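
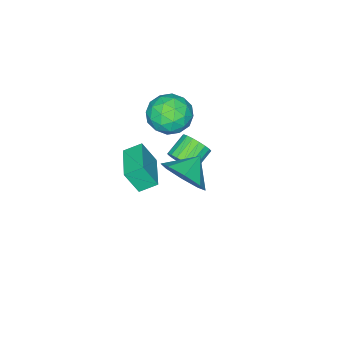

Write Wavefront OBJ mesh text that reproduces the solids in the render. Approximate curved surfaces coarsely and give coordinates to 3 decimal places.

v 2.212 0.792 2.86
v 2.497 0.335 3.831
v 1.719 1.294 3.241
v 2.004 0.837 4.212
v 3.396 1.843 3.008
v 3.681 1.386 3.979
v 2.903 2.345 3.389
v 3.188 1.888 4.36
v -0.319 0.74 2.999
v 0.26 0.312 3.661
v -1.48 -0.272 3.359
v -0.901 -0.7 4.021
v -1.233 0.207 4.175
v -0.515 0.833 3.952
v -0.705 -0.793 3.068
v 0.013 -0.167 2.845
v 0.021 -0.635 3.704
v -0.305 -0.017 4.388
v -0.915 0.057 2.632
v -1.241 0.675 3.316
v 0.072 0.615 3.299
v -1.292 -0.575 3.721
v -1.487 -0.042 3.812
v -1.148 -0.294 4.201
v -0.383 0.921 3.47
v -0.043 0.669 3.859
v -0.921 0.607 4.161
v -1.177 -0.629 3.161
v -0.837 -0.881 3.55
v -0.072 0.334 2.819
v 0.267 0.082 3.208
v -0.299 -0.567 2.859
v 0.272 -0.193 3.713
v -0.41 -0.788 3.924
v -0.295 -0.843 3.364
v 0.127 -0.475 3.233
v 0.08 0.17 4.115
v -0.602 -0.425 4.326
v -0.797 0.108 4.417
v -0.375 0.476 4.286
v -0.06 -0.387 4.14
v -0.618 0.465 2.694
v -1.3 -0.13 2.905
v -0.845 -0.436 2.734
v -0.423 -0.068 2.603
v -0.81 0.828 3.096
v -1.492 0.233 3.307
v -1.347 0.515 3.787
v -0.925 0.883 3.656
v -1.16 0.427 2.88
v 1.534 2.4 2.758
v 2.005 2.08 3.592
v 0.566 2.44 3.322
v 2.003 2.85 3.531
v 1.725 3.357 3.018
v 1.335 3.303 2.352
v 1.062 2.72 1.925
v 1.065 1.949 1.986
v 1.342 1.442 2.499
v 1.732 1.496 3.165
v -1.387 -0.026 -0.23
v -1.079 -0.272 0.324
v -2.025 -0.239 0.864
v -2.333 0.006 0.31
v -1.05 0.027 0.358
v -1.996 0.06 0.898
v -1.087 0.316 0.275
v -2.033 0.349 0.815
v -1.183 0.537 0.092
v -2.13 0.569 0.632
v -1.32 0.646 -0.154
v -2.267 0.679 0.386
v -1.471 0.622 -0.416
v -2.417 0.655 0.124
v -1.604 0.47 -0.641
v -2.55 0.503 -0.101
v -1.695 0.219 -0.784
v -2.641 0.252 -0.244
v -1.724 -0.08 -0.818
v -2.67 -0.047 -0.278
v -1.687 -0.369 -0.735
v -2.633 -0.336 -0.195
v -1.59 -0.589 -0.552
v -2.537 -0.557 -0.012
v -1.453 -0.699 -0.306
v -2.4 -0.666 0.234
v -1.303 -0.675 -0.044
v -2.249 -0.642 0.496
v -1.17 -0.523 0.181
v -2.116 -0.49 0.721
f 2 4 1
f 5 2 1
f 1 4 3
f 3 5 1
f 2 8 4
f 6 2 5
f 6 8 2
f 4 8 3
f 7 5 3
f 3 8 7
f 7 6 5
f 8 6 7
f 9 46 25
f 46 20 49
f 25 49 14
f 46 49 25
f 9 25 21
f 25 14 26
f 21 26 10
f 25 26 21
f 9 21 30
f 21 10 31
f 30 31 16
f 21 31 30
f 9 30 42
f 30 16 45
f 42 45 19
f 30 45 42
f 9 42 46
f 42 19 50
f 46 50 20
f 42 50 46
f 10 26 37
f 26 14 40
f 37 40 18
f 26 40 37
f 14 49 27
f 49 20 48
f 27 48 13
f 49 48 27
f 20 50 47
f 50 19 43
f 47 43 11
f 50 43 47
f 19 45 44
f 45 16 32
f 44 32 15
f 45 32 44
f 16 31 36
f 31 10 33
f 36 33 17
f 31 33 36
f 12 38 24
f 38 18 39
f 24 39 13
f 38 39 24
f 12 24 22
f 24 13 23
f 22 23 11
f 24 23 22
f 12 22 29
f 22 11 28
f 29 28 15
f 22 28 29
f 12 29 34
f 29 15 35
f 34 35 17
f 29 35 34
f 12 34 38
f 34 17 41
f 38 41 18
f 34 41 38
f 13 39 27
f 39 18 40
f 27 40 14
f 39 40 27
f 11 23 47
f 23 13 48
f 47 48 20
f 23 48 47
f 15 28 44
f 28 11 43
f 44 43 19
f 28 43 44
f 17 35 36
f 35 15 32
f 36 32 16
f 35 32 36
f 18 41 37
f 41 17 33
f 37 33 10
f 41 33 37
f 52 51 54
f 52 54 53
f 54 51 55
f 54 55 53
f 55 51 56
f 55 56 53
f 56 51 57
f 56 57 53
f 57 51 58
f 57 58 53
f 58 51 59
f 58 59 53
f 59 51 60
f 59 60 53
f 60 51 52
f 60 52 53
f 62 61 65
f 62 65 63
f 63 65 66
f 63 66 64
f 65 61 67
f 65 67 66
f 66 67 68
f 66 68 64
f 67 61 69
f 67 69 68
f 68 69 70
f 68 70 64
f 69 61 71
f 69 71 70
f 70 71 72
f 70 72 64
f 71 61 73
f 71 73 72
f 72 73 74
f 72 74 64
f 73 61 75
f 73 75 74
f 74 75 76
f 74 76 64
f 75 61 77
f 75 77 76
f 76 77 78
f 76 78 64
f 77 61 79
f 77 79 78
f 78 79 80
f 78 80 64
f 79 61 81
f 79 81 80
f 80 81 82
f 80 82 64
f 81 61 83
f 81 83 82
f 82 83 84
f 82 84 64
f 83 61 85
f 83 85 84
f 84 85 86
f 84 86 64
f 85 61 87
f 85 87 86
f 86 87 88
f 86 88 64
f 87 61 89
f 87 89 88
f 88 89 90
f 88 90 64
f 89 61 62
f 89 62 90
f 90 62 63
f 90 63 64



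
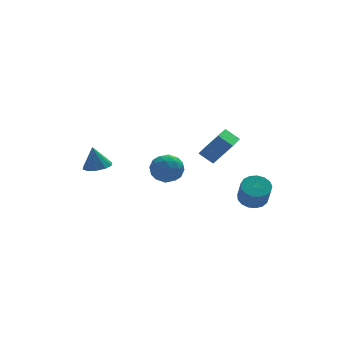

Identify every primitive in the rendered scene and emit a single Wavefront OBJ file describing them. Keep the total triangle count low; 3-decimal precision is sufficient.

v 3.834 -3.15 -2.569
v 4.45 -3.618 -2.808
v 4.383 -4.318 -1.609
v 3.766 -3.85 -1.371
v 4.623 -3.322 -2.626
v 4.556 -4.022 -1.427
v 4.615 -2.987 -2.431
v 4.548 -3.688 -1.232
v 4.428 -2.69 -2.267
v 4.361 -3.39 -1.069
v 4.105 -2.497 -2.173
v 4.037 -3.198 -0.974
v 3.719 -2.455 -2.17
v 3.652 -3.155 -0.971
v 3.36 -2.571 -2.258
v 3.293 -3.271 -1.059
v 3.11 -2.82 -2.418
v 3.042 -3.52 -1.219
v 3.025 -3.145 -2.612
v 2.958 -3.845 -1.413
v 3.125 -3.471 -2.796
v 3.058 -4.171 -1.597
v 3.388 -3.723 -2.929
v 3.321 -4.423 -1.73
v 3.753 -3.844 -2.979
v 3.686 -4.544 -1.78
v 4.136 -3.806 -2.936
v 4.069 -4.506 -1.737
v -3.206 1.331 -1.41
v -2.563 0.869 -1.242
v -3.414 1.529 -0.07
v -2.406 1.342 -1.287
v -2.554 1.811 -1.38
v -2.952 2.097 -1.484
v -3.447 2.09 -1.559
v -3.85 1.793 -1.578
v -4.007 1.32 -1.532
v -3.858 0.851 -1.44
v -3.46 0.565 -1.336
v -2.966 0.572 -1.26
v 0.128 -1.277 -0.894
v 0.482 -1.786 -0.165
v -1.242 -1.974 -0.715
v -0.888 -2.483 0.014
v -1.021 -1.54 0.109
v -0.174 -1.109 -0.002
v -0.586 -2.651 -0.878
v 0.261 -2.22 -0.989
v 0.041 -2.635 -0.155
v -0.228 -1.948 0.455
v -0.532 -1.812 -1.335
v -0.801 -1.125 -0.725
v 0.426 -1.471 -0.546
v -1.186 -2.289 -0.334
v -1.264 -1.735 -0.279
v -1.056 -2.034 0.15
v 0.04 -1.073 -0.45
v 0.248 -1.372 -0.021
v -0.636 -1.227 0.14
v -1.008 -2.388 -0.859
v -0.8 -2.687 -0.43
v 0.296 -1.726 -1.03
v 0.504 -2.025 -0.601
v -0.124 -2.533 -1.02
v 0.374 -2.269 -0.111
v -0.432 -2.678 -0.006
v -0.254 -2.777 -0.53
v 0.244 -2.524 -0.595
v 0.216 -1.865 0.247
v -0.59 -2.274 0.353
v -0.668 -1.72 0.408
v -0.17 -1.467 0.343
v -0.043 -2.364 0.253
v -0.17 -1.486 -1.233
v -0.976 -1.895 -1.127
v -0.59 -2.293 -1.223
v -0.092 -2.04 -1.288
v -0.328 -1.082 -0.874
v -1.134 -1.491 -0.769
v -1.004 -1.236 -0.285
v -0.506 -0.983 -0.35
v -0.717 -1.396 -1.133
v 2.071 -1.966 -0.396
v 1.443 -1.469 0.187
v 2.932 -0.55 -0.676
v 2.304 -0.054 -0.092
v 3.016 -2.286 0.892
v 2.388 -1.79 1.476
v 3.877 -0.871 0.613
v 3.249 -0.374 1.196
f 2 1 5
f 2 5 3
f 3 5 6
f 3 6 4
f 5 1 7
f 5 7 6
f 6 7 8
f 6 8 4
f 7 1 9
f 7 9 8
f 8 9 10
f 8 10 4
f 9 1 11
f 9 11 10
f 10 11 12
f 10 12 4
f 11 1 13
f 11 13 12
f 12 13 14
f 12 14 4
f 13 1 15
f 13 15 14
f 14 15 16
f 14 16 4
f 15 1 17
f 15 17 16
f 16 17 18
f 16 18 4
f 17 1 19
f 17 19 18
f 18 19 20
f 18 20 4
f 19 1 21
f 19 21 20
f 20 21 22
f 20 22 4
f 21 1 23
f 21 23 22
f 22 23 24
f 22 24 4
f 23 1 25
f 23 25 24
f 24 25 26
f 24 26 4
f 25 1 27
f 25 27 26
f 26 27 28
f 26 28 4
f 27 1 2
f 27 2 28
f 28 2 3
f 28 3 4
f 30 29 32
f 30 32 31
f 32 29 33
f 32 33 31
f 33 29 34
f 33 34 31
f 34 29 35
f 34 35 31
f 35 29 36
f 35 36 31
f 36 29 37
f 36 37 31
f 37 29 38
f 37 38 31
f 38 29 39
f 38 39 31
f 39 29 40
f 39 40 31
f 40 29 30
f 40 30 31
f 41 78 57
f 78 52 81
f 57 81 46
f 78 81 57
f 41 57 53
f 57 46 58
f 53 58 42
f 57 58 53
f 41 53 62
f 53 42 63
f 62 63 48
f 53 63 62
f 41 62 74
f 62 48 77
f 74 77 51
f 62 77 74
f 41 74 78
f 74 51 82
f 78 82 52
f 74 82 78
f 42 58 69
f 58 46 72
f 69 72 50
f 58 72 69
f 46 81 59
f 81 52 80
f 59 80 45
f 81 80 59
f 52 82 79
f 82 51 75
f 79 75 43
f 82 75 79
f 51 77 76
f 77 48 64
f 76 64 47
f 77 64 76
f 48 63 68
f 63 42 65
f 68 65 49
f 63 65 68
f 44 70 56
f 70 50 71
f 56 71 45
f 70 71 56
f 44 56 54
f 56 45 55
f 54 55 43
f 56 55 54
f 44 54 61
f 54 43 60
f 61 60 47
f 54 60 61
f 44 61 66
f 61 47 67
f 66 67 49
f 61 67 66
f 44 66 70
f 66 49 73
f 70 73 50
f 66 73 70
f 45 71 59
f 71 50 72
f 59 72 46
f 71 72 59
f 43 55 79
f 55 45 80
f 79 80 52
f 55 80 79
f 47 60 76
f 60 43 75
f 76 75 51
f 60 75 76
f 49 67 68
f 67 47 64
f 68 64 48
f 67 64 68
f 50 73 69
f 73 49 65
f 69 65 42
f 73 65 69
f 84 86 83
f 87 84 83
f 83 86 85
f 85 87 83
f 84 90 86
f 88 84 87
f 88 90 84
f 86 90 85
f 89 87 85
f 85 90 89
f 89 88 87
f 90 88 89



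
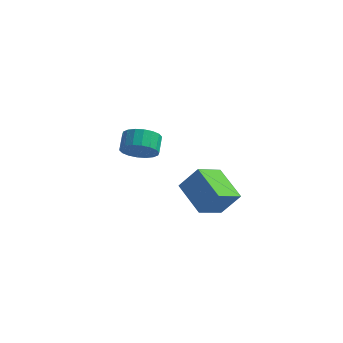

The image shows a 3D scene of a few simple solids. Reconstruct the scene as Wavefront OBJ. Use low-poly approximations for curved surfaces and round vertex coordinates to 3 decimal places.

v -3.515 1.853 -3.152
v -3.203 1.391 -2.346
v -3.393 2.244 -1.783
v -3.705 2.707 -2.588
v -2.839 1.574 -2.5
v -3.028 2.427 -1.937
v -2.608 1.812 -2.783
v -2.798 2.665 -2.22
v -2.557 2.058 -3.14
v -2.747 2.912 -2.576
v -2.696 2.264 -3.498
v -2.885 3.118 -2.934
v -2.997 2.389 -3.788
v -3.186 3.242 -3.224
v -3.4 2.407 -3.952
v -3.59 3.261 -3.388
v -3.827 2.316 -3.957
v -4.017 3.169 -3.394
v -4.192 2.133 -3.803
v -4.381 2.986 -3.24
v -4.422 1.895 -3.52
v -4.612 2.748 -2.957
v -4.473 1.648 -3.164
v -4.663 2.502 -2.6
v -4.335 1.442 -2.806
v -4.524 2.296 -2.242
v -4.034 1.318 -2.516
v -4.223 2.171 -1.952
v -3.63 1.299 -2.352
v -3.82 2.153 -1.788
v 1.735 -4.01 -2.133
v 0.357 -2.941 -1.403
v 2.338 -2.719 -2.883
v 0.961 -1.651 -2.154
v 2.559 -3.729 -0.986
v 1.182 -2.661 -0.257
v 3.163 -2.439 -1.737
v 1.785 -1.37 -1.007
f 2 1 5
f 2 5 3
f 3 5 6
f 3 6 4
f 5 1 7
f 5 7 6
f 6 7 8
f 6 8 4
f 7 1 9
f 7 9 8
f 8 9 10
f 8 10 4
f 9 1 11
f 9 11 10
f 10 11 12
f 10 12 4
f 11 1 13
f 11 13 12
f 12 13 14
f 12 14 4
f 13 1 15
f 13 15 14
f 14 15 16
f 14 16 4
f 15 1 17
f 15 17 16
f 16 17 18
f 16 18 4
f 17 1 19
f 17 19 18
f 18 19 20
f 18 20 4
f 19 1 21
f 19 21 20
f 20 21 22
f 20 22 4
f 21 1 23
f 21 23 22
f 22 23 24
f 22 24 4
f 23 1 25
f 23 25 24
f 24 25 26
f 24 26 4
f 25 1 27
f 25 27 26
f 26 27 28
f 26 28 4
f 27 1 29
f 27 29 28
f 28 29 30
f 28 30 4
f 29 1 2
f 29 2 30
f 30 2 3
f 30 3 4
f 32 34 31
f 35 32 31
f 31 34 33
f 33 35 31
f 32 38 34
f 36 32 35
f 36 38 32
f 34 38 33
f 37 35 33
f 33 38 37
f 37 36 35
f 38 36 37



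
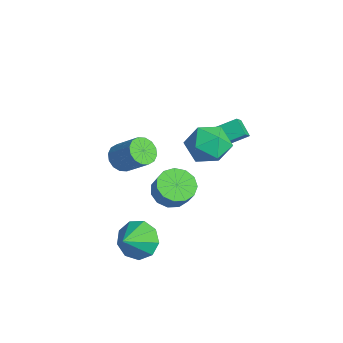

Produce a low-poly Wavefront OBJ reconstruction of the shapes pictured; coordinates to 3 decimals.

v -2.045 -2.123 0.12
v -1.712 -1.708 -0.477
v -0.682 -0.981 0.602
v -1.015 -1.397 1.2
v -2.023 -1.47 -0.341
v -0.992 -0.743 0.738
v -2.339 -1.407 -0.081
v -1.309 -0.68 0.998
v -2.577 -1.536 0.232
v -1.546 -0.809 1.312
v -2.672 -1.822 0.516
v -1.642 -1.096 1.595
v -2.599 -2.189 0.694
v -1.569 -1.463 1.773
v -2.378 -2.539 0.718
v -1.348 -1.812 1.797
v -2.068 -2.777 0.582
v -1.037 -2.05 1.661
v -1.751 -2.84 0.322
v -0.721 -2.113 1.401
v -1.514 -2.711 0.008
v -0.483 -1.984 1.088
v -1.418 -2.424 -0.275
v -0.388 -1.698 0.804
v -1.491 -2.057 -0.453
v -0.461 -1.331 0.626
v 1.764 1.357 3.237
v 2.686 0.922 2.691
v 2.034 0.158 4.649
v 2.956 -0.277 4.103
v 2.992 0.796 4.533
v 2.825 1.537 3.661
v 1.895 -0.457 3.679
v 1.728 0.284 2.807
v 2.767 -0.199 2.964
v 3.445 0.575 3.492
v 1.275 0.505 3.848
v 1.953 1.279 4.376
v 1.849 -1.037 0.438
v 2.573 -1.44 -0.027
v 3.195 -1.365 0.876
v 2.471 -0.963 1.342
v 2.619 -0.912 -0.103
v 3.242 -0.837 0.801
v 2.421 -0.424 -0.007
v 3.044 -0.349 0.897
v 2.041 -0.131 0.23
v 2.664 -0.056 1.134
v 1.6 -0.126 0.534
v 2.223 -0.051 1.437
v 1.238 -0.41 0.807
v 1.861 -0.335 1.71
v 1.07 -0.893 0.963
v 1.692 -0.818 1.866
v 1.149 -1.423 0.952
v 1.771 -1.348 1.856
v 1.45 -1.83 0.779
v 2.073 -1.755 1.682
v 1.878 -1.985 0.497
v 2.5 -1.91 1.4
v 2.296 -1.84 0.196
v 2.919 -1.765 1.1
v 2.352 -2.781 -2.15
v 3.092 -2.018 -1.958
v 3.128 -3.739 -1.33
v 2.567 -1.998 -1.438
v 1.942 -2.344 -1.251
v 1.509 -2.895 -1.485
v 1.47 -3.392 -2.03
v 1.844 -3.604 -2.631
v 2.456 -3.43 -3.007
v 3.02 -2.953 -2.982
v 3.271 -2.395 -2.567
v 0.411 1.704 1.615
v -0.344 1.553 2.205
v 0.706 3.166 2.367
v -0.049 3.015 2.957
v 0.989 1.265 2.243
v 0.234 1.114 2.833
v 1.284 2.727 2.995
v 0.529 2.576 3.585
f 2 1 5
f 2 5 3
f 3 5 6
f 3 6 4
f 5 1 7
f 5 7 6
f 6 7 8
f 6 8 4
f 7 1 9
f 7 9 8
f 8 9 10
f 8 10 4
f 9 1 11
f 9 11 10
f 10 11 12
f 10 12 4
f 11 1 13
f 11 13 12
f 12 13 14
f 12 14 4
f 13 1 15
f 13 15 14
f 14 15 16
f 14 16 4
f 15 1 17
f 15 17 16
f 16 17 18
f 16 18 4
f 17 1 19
f 17 19 18
f 18 19 20
f 18 20 4
f 19 1 21
f 19 21 20
f 20 21 22
f 20 22 4
f 21 1 23
f 21 23 22
f 22 23 24
f 22 24 4
f 23 1 25
f 23 25 24
f 24 25 26
f 24 26 4
f 25 1 2
f 25 2 26
f 26 2 3
f 26 3 4
f 27 38 32
f 27 32 28
f 27 28 34
f 27 34 37
f 27 37 38
f 28 32 36
f 32 38 31
f 38 37 29
f 37 34 33
f 34 28 35
f 30 36 31
f 30 31 29
f 30 29 33
f 30 33 35
f 30 35 36
f 31 36 32
f 29 31 38
f 33 29 37
f 35 33 34
f 36 35 28
f 40 39 43
f 40 43 41
f 41 43 44
f 41 44 42
f 43 39 45
f 43 45 44
f 44 45 46
f 44 46 42
f 45 39 47
f 45 47 46
f 46 47 48
f 46 48 42
f 47 39 49
f 47 49 48
f 48 49 50
f 48 50 42
f 49 39 51
f 49 51 50
f 50 51 52
f 50 52 42
f 51 39 53
f 51 53 52
f 52 53 54
f 52 54 42
f 53 39 55
f 53 55 54
f 54 55 56
f 54 56 42
f 55 39 57
f 55 57 56
f 56 57 58
f 56 58 42
f 57 39 59
f 57 59 58
f 58 59 60
f 58 60 42
f 59 39 61
f 59 61 60
f 60 61 62
f 60 62 42
f 61 39 40
f 61 40 62
f 62 40 41
f 62 41 42
f 64 63 66
f 64 66 65
f 66 63 67
f 66 67 65
f 67 63 68
f 67 68 65
f 68 63 69
f 68 69 65
f 69 63 70
f 69 70 65
f 70 63 71
f 70 71 65
f 71 63 72
f 71 72 65
f 72 63 73
f 72 73 65
f 73 63 64
f 73 64 65
f 75 77 74
f 78 75 74
f 74 77 76
f 76 78 74
f 75 81 77
f 79 75 78
f 79 81 75
f 77 81 76
f 80 78 76
f 76 81 80
f 80 79 78
f 81 79 80



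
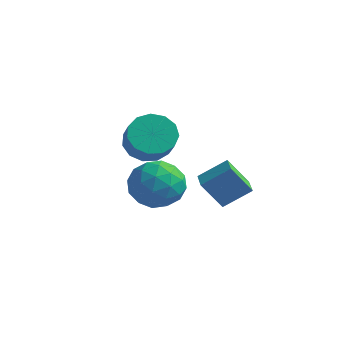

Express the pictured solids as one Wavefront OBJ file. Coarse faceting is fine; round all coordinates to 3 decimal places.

v 0.79 1.046 -2.907
v 1.499 0.621 -3.557
v -0.339 -0.141 -3.363
v 0.37 -0.566 -4.013
v 0.506 -0.63 -2.972
v 1.204 0.104 -2.69
v -0.044 0.376 -4.23
v 0.654 1.11 -3.948
v 0.984 0.207 -4.374
v 1.323 -0.415 -3.597
v -0.163 0.895 -3.323
v 0.176 0.273 -2.546
v 1.244 0.938 -3.192
v -0.084 -0.458 -3.728
v -0.004 -0.495 -3.116
v 0.413 -0.745 -3.498
v 1.07 0.634 -2.683
v 1.487 0.384 -3.064
v 0.903 -0.351 -2.721
v -0.327 0.096 -3.856
v 0.09 -0.154 -4.237
v 0.747 1.225 -3.422
v 1.164 0.975 -3.804
v 0.257 0.831 -4.199
v 1.358 0.445 -4.054
v 0.694 -0.253 -4.322
v 0.451 0.3 -4.45
v 0.861 0.732 -4.284
v 1.557 0.079 -3.597
v 0.893 -0.619 -3.866
v 0.973 -0.656 -3.254
v 1.384 -0.225 -3.088
v 1.254 -0.164 -4.078
v 0.267 1.099 -3.054
v -0.397 0.401 -3.323
v -0.224 0.705 -3.832
v 0.187 1.136 -3.666
v 0.466 0.733 -2.598
v -0.198 0.035 -2.866
v 0.299 -0.252 -2.636
v 0.709 0.18 -2.47
v -0.094 0.644 -2.842
v 2.987 0.194 -3.351
v 2.386 -0.179 -2.333
v 3.733 0.818 -2.683
v 3.131 0.445 -1.664
v 3.489 -0.465 -3.296
v 2.887 -0.838 -2.277
v 4.234 0.159 -2.627
v 3.633 -0.214 -1.609
v 1.258 -1.399 -0.471
v 1.927 -0.922 -0.587
v 2.511 -1.543 0.214
v 1.842 -2.021 0.331
v 1.678 -0.718 -0.248
v 2.261 -1.34 0.553
v 1.295 -0.731 0.021
v 1.879 -1.353 0.822
v 0.901 -0.956 0.133
v 1.484 -1.578 0.935
v 0.62 -1.322 0.054
v 1.204 -1.943 0.856
v 0.542 -1.712 -0.191
v 1.125 -2.334 0.61
v 0.691 -2.003 -0.526
v 1.275 -2.624 0.275
v 1.021 -2.102 -0.843
v 1.604 -2.724 -0.042
v 1.425 -1.978 -1.041
v 2.009 -2.6 -0.24
v 1.777 -1.67 -1.059
v 2.361 -2.292 -0.258
v 1.964 -1.277 -0.89
v 2.548 -1.898 -0.088
f 1 38 17
f 38 12 41
f 17 41 6
f 38 41 17
f 1 17 13
f 17 6 18
f 13 18 2
f 17 18 13
f 1 13 22
f 13 2 23
f 22 23 8
f 13 23 22
f 1 22 34
f 22 8 37
f 34 37 11
f 22 37 34
f 1 34 38
f 34 11 42
f 38 42 12
f 34 42 38
f 2 18 29
f 18 6 32
f 29 32 10
f 18 32 29
f 6 41 19
f 41 12 40
f 19 40 5
f 41 40 19
f 12 42 39
f 42 11 35
f 39 35 3
f 42 35 39
f 11 37 36
f 37 8 24
f 36 24 7
f 37 24 36
f 8 23 28
f 23 2 25
f 28 25 9
f 23 25 28
f 4 30 16
f 30 10 31
f 16 31 5
f 30 31 16
f 4 16 14
f 16 5 15
f 14 15 3
f 16 15 14
f 4 14 21
f 14 3 20
f 21 20 7
f 14 20 21
f 4 21 26
f 21 7 27
f 26 27 9
f 21 27 26
f 4 26 30
f 26 9 33
f 30 33 10
f 26 33 30
f 5 31 19
f 31 10 32
f 19 32 6
f 31 32 19
f 3 15 39
f 15 5 40
f 39 40 12
f 15 40 39
f 7 20 36
f 20 3 35
f 36 35 11
f 20 35 36
f 9 27 28
f 27 7 24
f 28 24 8
f 27 24 28
f 10 33 29
f 33 9 25
f 29 25 2
f 33 25 29
f 44 46 43
f 47 44 43
f 43 46 45
f 45 47 43
f 44 50 46
f 48 44 47
f 48 50 44
f 46 50 45
f 49 47 45
f 45 50 49
f 49 48 47
f 50 48 49
f 52 51 55
f 52 55 53
f 53 55 56
f 53 56 54
f 55 51 57
f 55 57 56
f 56 57 58
f 56 58 54
f 57 51 59
f 57 59 58
f 58 59 60
f 58 60 54
f 59 51 61
f 59 61 60
f 60 61 62
f 60 62 54
f 61 51 63
f 61 63 62
f 62 63 64
f 62 64 54
f 63 51 65
f 63 65 64
f 64 65 66
f 64 66 54
f 65 51 67
f 65 67 66
f 66 67 68
f 66 68 54
f 67 51 69
f 67 69 68
f 68 69 70
f 68 70 54
f 69 51 71
f 69 71 70
f 70 71 72
f 70 72 54
f 71 51 73
f 71 73 72
f 72 73 74
f 72 74 54
f 73 51 52
f 73 52 74
f 74 52 53
f 74 53 54



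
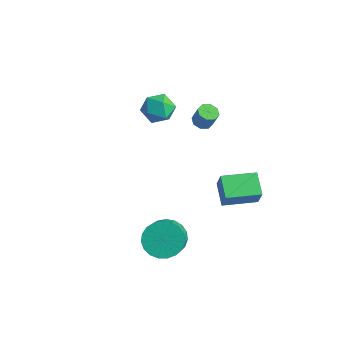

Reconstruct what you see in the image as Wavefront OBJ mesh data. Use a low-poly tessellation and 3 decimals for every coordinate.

v 3.238 1.413 -2.746
v 3.763 1.169 -1.56
v 2.163 2.07 -2.135
v 2.688 1.826 -0.949
v 4.192 3.054 -2.831
v 4.717 2.81 -1.645
v 3.117 3.711 -2.22
v 3.642 3.467 -1.034
v 3.189 -2.298 -2.924
v 3.566 -2.93 -3.701
v 4.587 -4.054 -2.293
v 4.211 -3.422 -1.516
v 3.879 -2.616 -3.678
v 4.9 -3.739 -2.27
v 4.074 -2.246 -3.524
v 5.095 -3.369 -2.116
v 4.115 -1.886 -3.266
v 5.136 -3.009 -1.859
v 3.997 -1.597 -2.95
v 5.018 -2.72 -1.542
v 3.739 -1.429 -2.628
v 4.76 -2.552 -1.221
v 3.386 -1.411 -2.358
v 4.407 -2.535 -0.951
v 2.999 -1.547 -2.186
v 4.02 -2.67 -0.778
v 2.645 -1.813 -2.141
v 3.666 -2.936 -0.734
v 2.385 -2.163 -2.232
v 3.406 -3.286 -0.824
v 2.264 -2.536 -2.442
v 3.285 -3.659 -1.034
v 2.303 -2.868 -2.735
v 3.325 -3.991 -1.328
v 2.496 -3.102 -3.061
v 3.517 -4.225 -1.654
v 2.808 -3.196 -3.364
v 3.83 -4.319 -1.956
v 3.187 -3.136 -3.59
v 4.208 -4.259 -2.182
v 2.002 1.171 3.474
v 2.402 1.52 3.297
v 2.799 1.558 4.268
v 2.398 1.209 4.446
v 2.052 1.727 3.432
v 2.449 1.765 4.403
v 1.672 1.608 3.592
v 2.069 1.646 4.563
v 1.486 1.234 3.683
v 1.882 1.271 4.654
v 1.601 0.822 3.652
v 1.998 0.86 4.623
v 1.951 0.615 3.517
v 2.348 0.653 4.488
v 2.331 0.734 3.357
v 2.728 0.772 4.328
v 2.518 1.109 3.266
v 2.914 1.146 4.237
v -1.04 1.628 2.505
v -0.213 1.424 2.985
v -1.487 0.116 2.635
v -0.66 -0.088 3.115
v -1.346 0.467 3.536
v -1.07 1.402 3.456
v -0.63 0.138 2.164
v -0.354 1.073 2.084
v 0.04 0.504 2.774
v -0.402 0.707 3.622
v -1.298 0.833 1.998
v -1.74 1.036 2.846
f 2 4 1
f 5 2 1
f 1 4 3
f 3 5 1
f 2 8 4
f 6 2 5
f 6 8 2
f 4 8 3
f 7 5 3
f 3 8 7
f 7 6 5
f 8 6 7
f 10 9 13
f 10 13 11
f 11 13 14
f 11 14 12
f 13 9 15
f 13 15 14
f 14 15 16
f 14 16 12
f 15 9 17
f 15 17 16
f 16 17 18
f 16 18 12
f 17 9 19
f 17 19 18
f 18 19 20
f 18 20 12
f 19 9 21
f 19 21 20
f 20 21 22
f 20 22 12
f 21 9 23
f 21 23 22
f 22 23 24
f 22 24 12
f 23 9 25
f 23 25 24
f 24 25 26
f 24 26 12
f 25 9 27
f 25 27 26
f 26 27 28
f 26 28 12
f 27 9 29
f 27 29 28
f 28 29 30
f 28 30 12
f 29 9 31
f 29 31 30
f 30 31 32
f 30 32 12
f 31 9 33
f 31 33 32
f 32 33 34
f 32 34 12
f 33 9 35
f 33 35 34
f 34 35 36
f 34 36 12
f 35 9 37
f 35 37 36
f 36 37 38
f 36 38 12
f 37 9 39
f 37 39 38
f 38 39 40
f 38 40 12
f 39 9 10
f 39 10 40
f 40 10 11
f 40 11 12
f 42 41 45
f 42 45 43
f 43 45 46
f 43 46 44
f 45 41 47
f 45 47 46
f 46 47 48
f 46 48 44
f 47 41 49
f 47 49 48
f 48 49 50
f 48 50 44
f 49 41 51
f 49 51 50
f 50 51 52
f 50 52 44
f 51 41 53
f 51 53 52
f 52 53 54
f 52 54 44
f 53 41 55
f 53 55 54
f 54 55 56
f 54 56 44
f 55 41 57
f 55 57 56
f 56 57 58
f 56 58 44
f 57 41 42
f 57 42 58
f 58 42 43
f 58 43 44
f 59 70 64
f 59 64 60
f 59 60 66
f 59 66 69
f 59 69 70
f 60 64 68
f 64 70 63
f 70 69 61
f 69 66 65
f 66 60 67
f 62 68 63
f 62 63 61
f 62 61 65
f 62 65 67
f 62 67 68
f 63 68 64
f 61 63 70
f 65 61 69
f 67 65 66
f 68 67 60



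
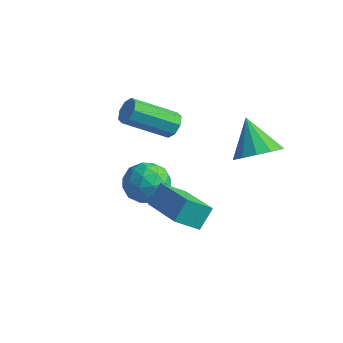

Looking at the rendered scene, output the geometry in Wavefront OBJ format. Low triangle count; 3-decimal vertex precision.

v -3.062 -0.424 3.03
v -2.83 -0.241 3.494
v -3.886 -1.433 4.493
v -4.118 -1.616 4.03
v -3.174 -0.023 3.39
v -4.23 -1.215 4.389
v -3.453 -0.04 3.075
v -4.509 -1.232 4.074
v -3.503 -0.282 2.734
v -4.559 -1.474 3.733
v -3.294 -0.607 2.567
v -4.35 -1.799 3.566
v -2.95 -0.825 2.671
v -4.006 -2.017 3.67
v -2.671 -0.808 2.986
v -3.727 -2 3.985
v -2.621 -0.566 3.327
v -3.677 -1.758 4.326
v 0.34 -0.13 2.991
v 1.07 0.153 3.436
v -0.56 0.37 4.149
v 0.917 0.543 3.149
v 0.581 0.718 2.812
v 0.169 0.625 2.532
v -0.189 0.291 2.397
v -0.378 -0.176 2.452
v -0.34 -0.629 2.677
v -0.085 -0.923 3.002
v 0.304 -0.966 3.324
v 0.705 -0.743 3.54
v 0.991 -0.326 3.582
v -3.423 -1.812 1.655
v -3.079 -1.494 0.881
v -2.501 -2.946 1.599
v -2.157 -2.628 0.825
v -2.01 -2.187 1.6
v -2.58 -1.485 1.635
v -3 -2.955 0.845
v -3.57 -2.253 0.88
v -2.818 -2.2 0.381
v -2.206 -1.726 0.847
v -3.374 -2.714 1.633
v -2.762 -2.24 2.099
v -3.332 -1.553 1.273
v -2.248 -2.887 1.207
v -2.161 -2.627 1.663
v -1.959 -2.44 1.208
v -3.038 -1.548 1.716
v -2.837 -1.362 1.261
v -2.208 -1.769 1.684
v -2.743 -3.078 1.219
v -2.542 -2.892 0.764
v -3.621 -2 1.272
v -3.419 -1.813 0.817
v -3.372 -2.671 0.796
v -2.977 -1.782 0.524
v -2.434 -2.449 0.491
v -2.93 -2.64 0.503
v -3.265 -2.228 0.523
v -2.617 -1.503 0.798
v -2.075 -2.17 0.765
v -1.988 -1.91 1.221
v -2.323 -1.498 1.241
v -2.463 -1.918 0.504
v -3.505 -2.27 1.715
v -2.963 -2.937 1.682
v -3.257 -2.942 1.239
v -3.592 -2.53 1.259
v -3.146 -1.991 1.989
v -2.603 -2.658 1.956
v -2.315 -2.212 1.957
v -2.65 -1.8 1.977
v -3.117 -2.522 1.976
v 0.251 -4.58 2.468
v 0.308 -3.971 3.168
v -1.4 -3.874 1.986
v -1.344 -3.264 2.685
v 0.744 -3.876 1.815
v 0.8 -3.266 2.514
v -0.908 -3.169 1.332
v -0.851 -2.56 2.032
f 2 1 5
f 2 5 3
f 3 5 6
f 3 6 4
f 5 1 7
f 5 7 6
f 6 7 8
f 6 8 4
f 7 1 9
f 7 9 8
f 8 9 10
f 8 10 4
f 9 1 11
f 9 11 10
f 10 11 12
f 10 12 4
f 11 1 13
f 11 13 12
f 12 13 14
f 12 14 4
f 13 1 15
f 13 15 14
f 14 15 16
f 14 16 4
f 15 1 17
f 15 17 16
f 16 17 18
f 16 18 4
f 17 1 2
f 17 2 18
f 18 2 3
f 18 3 4
f 20 19 22
f 20 22 21
f 22 19 23
f 22 23 21
f 23 19 24
f 23 24 21
f 24 19 25
f 24 25 21
f 25 19 26
f 25 26 21
f 26 19 27
f 26 27 21
f 27 19 28
f 27 28 21
f 28 19 29
f 28 29 21
f 29 19 30
f 29 30 21
f 30 19 31
f 30 31 21
f 31 19 20
f 31 20 21
f 32 69 48
f 69 43 72
f 48 72 37
f 69 72 48
f 32 48 44
f 48 37 49
f 44 49 33
f 48 49 44
f 32 44 53
f 44 33 54
f 53 54 39
f 44 54 53
f 32 53 65
f 53 39 68
f 65 68 42
f 53 68 65
f 32 65 69
f 65 42 73
f 69 73 43
f 65 73 69
f 33 49 60
f 49 37 63
f 60 63 41
f 49 63 60
f 37 72 50
f 72 43 71
f 50 71 36
f 72 71 50
f 43 73 70
f 73 42 66
f 70 66 34
f 73 66 70
f 42 68 67
f 68 39 55
f 67 55 38
f 68 55 67
f 39 54 59
f 54 33 56
f 59 56 40
f 54 56 59
f 35 61 47
f 61 41 62
f 47 62 36
f 61 62 47
f 35 47 45
f 47 36 46
f 45 46 34
f 47 46 45
f 35 45 52
f 45 34 51
f 52 51 38
f 45 51 52
f 35 52 57
f 52 38 58
f 57 58 40
f 52 58 57
f 35 57 61
f 57 40 64
f 61 64 41
f 57 64 61
f 36 62 50
f 62 41 63
f 50 63 37
f 62 63 50
f 34 46 70
f 46 36 71
f 70 71 43
f 46 71 70
f 38 51 67
f 51 34 66
f 67 66 42
f 51 66 67
f 40 58 59
f 58 38 55
f 59 55 39
f 58 55 59
f 41 64 60
f 64 40 56
f 60 56 33
f 64 56 60
f 75 77 74
f 78 75 74
f 74 77 76
f 76 78 74
f 75 81 77
f 79 75 78
f 79 81 75
f 77 81 76
f 80 78 76
f 76 81 80
f 80 79 78
f 81 79 80



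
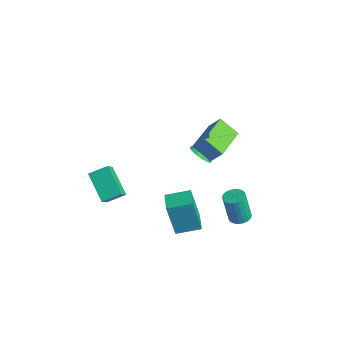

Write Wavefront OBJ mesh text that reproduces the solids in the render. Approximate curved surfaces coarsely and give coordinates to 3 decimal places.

v -0.451 -1.524 -3.979
v -0.742 -1.853 -2.058
v 0.092 -0.409 -3.706
v -0.199 -0.738 -1.785
v 0.539 -2.022 -3.915
v 0.248 -2.351 -1.994
v 1.082 -0.907 -3.642
v 0.791 -1.236 -1.721
v 0.862 0.533 2.335
v 0.081 0.048 3.043
v 1.285 0.889 3.045
v 0.504 0.405 3.753
v 1.936 -1.005 2.467
v 1.155 -1.489 3.175
v 2.359 -0.648 3.177
v 1.578 -1.133 3.885
v 1.946 0.669 -2.729
v 2.487 0.776 -2.632
v 2.255 0.558 -1.094
v 1.714 0.451 -1.191
v 2.401 0.976 -2.616
v 2.169 0.758 -1.079
v 2.245 1.13 -2.618
v 2.013 0.911 -1.081
v 2.044 1.213 -2.637
v 1.812 0.994 -1.099
v 1.828 1.213 -2.669
v 1.596 0.995 -1.132
v 1.63 1.131 -2.711
v 1.398 0.913 -1.174
v 1.48 0.978 -2.755
v 1.248 0.76 -1.218
v 1.401 0.779 -2.795
v 1.169 0.56 -1.258
v 1.405 0.562 -2.826
v 1.173 0.344 -1.288
v 1.491 0.362 -2.841
v 1.259 0.144 -1.304
v 1.647 0.209 -2.839
v 1.415 -0.01 -1.302
v 1.848 0.126 -2.821
v 1.616 -0.093 -1.283
v 2.064 0.125 -2.788
v 1.832 -0.093 -1.251
v 2.262 0.207 -2.746
v 2.03 -0.011 -1.209
v 2.412 0.36 -2.702
v 2.18 0.142 -1.165
v 2.491 0.56 -2.662
v 2.259 0.341 -1.125
v -2.57 1.268 -2.033
v -2.026 1.537 -2.339
v -2.55 2.032 -1.327
v -2.369 1.706 -2.513
v -2.79 1.707 -2.503
v -3.126 1.541 -2.313
v -3.249 1.27 -2.016
v -3.113 0.998 -1.726
v -2.77 0.83 -1.552
v -2.349 0.829 -1.562
v -2.013 0.995 -1.752
v -1.89 1.266 -2.049
v -3.778 -4.027 -1.936
v -3.344 -4.525 -1.239
v -3.456 -3.148 -1.508
v -3.021 -3.646 -0.811
v -2.359 -4.094 -2.869
v -1.924 -4.592 -2.172
v -2.036 -3.215 -2.441
v -1.602 -3.713 -1.744
f 2 4 1
f 5 2 1
f 1 4 3
f 3 5 1
f 2 8 4
f 6 2 5
f 6 8 2
f 4 8 3
f 7 5 3
f 3 8 7
f 7 6 5
f 8 6 7
f 10 12 9
f 13 10 9
f 9 12 11
f 11 13 9
f 10 16 12
f 14 10 13
f 14 16 10
f 12 16 11
f 15 13 11
f 11 16 15
f 15 14 13
f 16 14 15
f 18 17 21
f 18 21 19
f 19 21 22
f 19 22 20
f 21 17 23
f 21 23 22
f 22 23 24
f 22 24 20
f 23 17 25
f 23 25 24
f 24 25 26
f 24 26 20
f 25 17 27
f 25 27 26
f 26 27 28
f 26 28 20
f 27 17 29
f 27 29 28
f 28 29 30
f 28 30 20
f 29 17 31
f 29 31 30
f 30 31 32
f 30 32 20
f 31 17 33
f 31 33 32
f 32 33 34
f 32 34 20
f 33 17 35
f 33 35 34
f 34 35 36
f 34 36 20
f 35 17 37
f 35 37 36
f 36 37 38
f 36 38 20
f 37 17 39
f 37 39 38
f 38 39 40
f 38 40 20
f 39 17 41
f 39 41 40
f 40 41 42
f 40 42 20
f 41 17 43
f 41 43 42
f 42 43 44
f 42 44 20
f 43 17 45
f 43 45 44
f 44 45 46
f 44 46 20
f 45 17 47
f 45 47 46
f 46 47 48
f 46 48 20
f 47 17 49
f 47 49 48
f 48 49 50
f 48 50 20
f 49 17 18
f 49 18 50
f 50 18 19
f 50 19 20
f 52 51 54
f 52 54 53
f 54 51 55
f 54 55 53
f 55 51 56
f 55 56 53
f 56 51 57
f 56 57 53
f 57 51 58
f 57 58 53
f 58 51 59
f 58 59 53
f 59 51 60
f 59 60 53
f 60 51 61
f 60 61 53
f 61 51 62
f 61 62 53
f 62 51 52
f 62 52 53
f 64 66 63
f 67 64 63
f 63 66 65
f 65 67 63
f 64 70 66
f 68 64 67
f 68 70 64
f 66 70 65
f 69 67 65
f 65 70 69
f 69 68 67
f 70 68 69



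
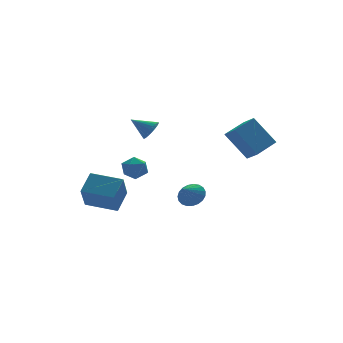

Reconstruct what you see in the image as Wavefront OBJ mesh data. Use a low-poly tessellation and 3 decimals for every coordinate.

v -1.194 2.213 2.304
v -0.722 2.75 2.223
v -2.046 3.067 2.996
v -0.879 2.78 1.992
v -1.085 2.724 1.809
v -1.307 2.59 1.701
v -1.512 2.399 1.685
v -1.668 2.179 1.763
v -1.753 1.965 1.924
v -1.753 1.788 2.142
v -1.667 1.676 2.385
v -1.51 1.646 2.616
v -1.304 1.702 2.799
v -1.082 1.836 2.907
v -0.877 2.027 2.923
v -0.721 2.247 2.845
v -0.636 2.462 2.684
v -0.636 2.638 2.466
v 1.782 -2.054 3.187
v 3.251 -1.447 3.698
v 1.614 -1.186 2.638
v 3.084 -0.579 3.15
v 2.716 -2.921 1.53
v 4.186 -2.314 2.042
v 2.549 -2.053 0.982
v 4.018 -1.446 1.493
v -2.59 2.63 -0.807
v -1.762 2.482 -0.811
v -2.758 1.658 0.131
v -1.93 1.51 0.127
v -2.227 2.231 0.443
v -2.124 2.832 -0.136
v -2.396 1.308 -0.544
v -2.293 1.909 -1.123
v -1.642 1.666 -0.648
v -1.538 2.236 -0.039
v -2.982 1.904 -0.641
v -2.878 2.474 -0.032
v -4.242 4.552 -3.676
v -4.903 3.532 -2.19
v -3.316 5.367 -2.705
v -3.977 4.347 -1.219
v -2.803 3.233 -3.941
v -3.464 2.213 -2.455
v -1.877 4.048 -2.97
v -2.538 3.028 -1.484
v -1.26 -3.105 -0.778
v -0.757 -2.962 -0.159
v -2 -3.595 -0.062
v -0.945 -2.683 -0.162
v -1.187 -2.477 -0.272
v -1.442 -2.379 -0.469
v -1.666 -2.406 -0.719
v -1.819 -2.555 -0.98
v -1.876 -2.799 -1.205
v -1.826 -3.095 -1.357
v -1.678 -3.393 -1.408
v -1.458 -3.642 -1.351
v -1.204 -3.797 -1.194
v -0.959 -3.833 -0.965
v -0.766 -3.743 -0.704
v -0.659 -3.543 -0.456
v -0.656 -3.266 -0.263
f 2 1 4
f 2 4 3
f 4 1 5
f 4 5 3
f 5 1 6
f 5 6 3
f 6 1 7
f 6 7 3
f 7 1 8
f 7 8 3
f 8 1 9
f 8 9 3
f 9 1 10
f 9 10 3
f 10 1 11
f 10 11 3
f 11 1 12
f 11 12 3
f 12 1 13
f 12 13 3
f 13 1 14
f 13 14 3
f 14 1 15
f 14 15 3
f 15 1 16
f 15 16 3
f 16 1 17
f 16 17 3
f 17 1 18
f 17 18 3
f 18 1 2
f 18 2 3
f 20 22 19
f 23 20 19
f 19 22 21
f 21 23 19
f 20 26 22
f 24 20 23
f 24 26 20
f 22 26 21
f 25 23 21
f 21 26 25
f 25 24 23
f 26 24 25
f 27 38 32
f 27 32 28
f 27 28 34
f 27 34 37
f 27 37 38
f 28 32 36
f 32 38 31
f 38 37 29
f 37 34 33
f 34 28 35
f 30 36 31
f 30 31 29
f 30 29 33
f 30 33 35
f 30 35 36
f 31 36 32
f 29 31 38
f 33 29 37
f 35 33 34
f 36 35 28
f 40 42 39
f 43 40 39
f 39 42 41
f 41 43 39
f 40 46 42
f 44 40 43
f 44 46 40
f 42 46 41
f 45 43 41
f 41 46 45
f 45 44 43
f 46 44 45
f 48 47 50
f 48 50 49
f 50 47 51
f 50 51 49
f 51 47 52
f 51 52 49
f 52 47 53
f 52 53 49
f 53 47 54
f 53 54 49
f 54 47 55
f 54 55 49
f 55 47 56
f 55 56 49
f 56 47 57
f 56 57 49
f 57 47 58
f 57 58 49
f 58 47 59
f 58 59 49
f 59 47 60
f 59 60 49
f 60 47 61
f 60 61 49
f 61 47 62
f 61 62 49
f 62 47 63
f 62 63 49
f 63 47 48
f 63 48 49



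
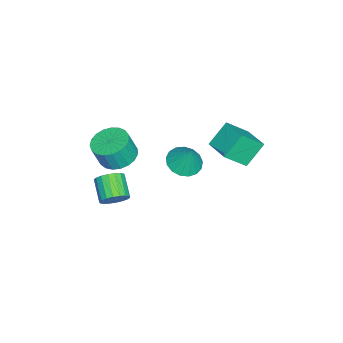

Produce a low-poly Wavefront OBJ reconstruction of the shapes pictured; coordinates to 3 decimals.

v 0.521 0.541 -1.61
v 1.387 0.115 -1.707
v 0.939 1.079 -0.25
v 1.449 0.537 -1.893
v 1.298 0.959 -2.013
v 0.969 1.285 -2.041
v 0.538 1.441 -1.971
v 0.102 1.391 -1.817
v -0.237 1.146 -1.616
v -0.403 0.763 -1.413
v -0.357 0.329 -1.256
v -0.11 -0.057 -1.179
v 0.282 -0.305 -1.201
v 0.728 -0.36 -1.317
v 1.127 -0.208 -1.499
v -1.25 3.421 -0.126
v -0.556 2.423 1.019
v -0.125 4.463 0.101
v 0.569 3.465 1.246
v -0.389 2.735 -1.246
v 0.305 1.737 -0.101
v 0.736 3.777 -1.019
v 1.43 2.779 0.126
v 2.282 -2.635 -3.874
v 2.543 -2.273 -3.209
v 1.478 -2.844 -2.482
v 1.218 -3.205 -3.146
v 2.319 -2.033 -3.348
v 1.255 -2.603 -2.62
v 2.088 -1.912 -3.591
v 1.024 -2.483 -2.863
v 1.896 -1.934 -3.89
v 0.832 -2.505 -3.162
v 1.78 -2.095 -4.185
v 0.716 -2.666 -3.458
v 1.764 -2.363 -4.419
v 0.699 -2.934 -3.692
v 1.85 -2.685 -4.545
v 0.786 -3.255 -3.818
v 2.022 -2.996 -4.538
v 0.957 -3.567 -3.811
v 2.245 -3.237 -4.4
v 1.181 -3.807 -3.672
v 2.476 -3.357 -4.157
v 1.412 -3.928 -3.429
v 2.668 -3.335 -3.858
v 1.604 -3.906 -3.13
v 2.784 -3.174 -3.562
v 1.72 -3.745 -2.835
v 2.801 -2.906 -3.328
v 1.736 -3.477 -2.601
v 2.714 -2.585 -3.202
v 1.65 -3.155 -2.475
v 2.261 -2.388 -0.176
v 2.983 -1.669 -0.129
v 3.26 -2.032 1.183
v 2.539 -2.752 1.136
v 2.639 -1.458 0.002
v 2.916 -1.821 1.314
v 2.23 -1.407 0.102
v 2.507 -1.771 1.415
v 1.827 -1.527 0.154
v 2.104 -1.89 1.467
v 1.498 -1.795 0.149
v 1.775 -2.159 1.462
v 1.302 -2.166 0.088
v 1.579 -2.529 1.401
v 1.271 -2.575 -0.019
v 1.548 -2.939 1.294
v 1.412 -2.952 -0.153
v 1.689 -3.316 1.16
v 1.7 -3.232 -0.291
v 1.977 -3.595 1.021
v 2.084 -3.365 -0.41
v 2.361 -3.729 0.903
v 2.5 -3.33 -0.487
v 2.777 -3.693 0.825
v 2.874 -3.132 -0.512
v 3.151 -3.495 0.801
v 3.142 -2.805 -0.478
v 3.419 -3.169 0.835
v 3.258 -2.406 -0.392
v 3.535 -2.77 0.921
v 3.202 -2.004 -0.269
v 3.479 -2.368 1.044
f 2 1 4
f 2 4 3
f 4 1 5
f 4 5 3
f 5 1 6
f 5 6 3
f 6 1 7
f 6 7 3
f 7 1 8
f 7 8 3
f 8 1 9
f 8 9 3
f 9 1 10
f 9 10 3
f 10 1 11
f 10 11 3
f 11 1 12
f 11 12 3
f 12 1 13
f 12 13 3
f 13 1 14
f 13 14 3
f 14 1 15
f 14 15 3
f 15 1 2
f 15 2 3
f 17 19 16
f 20 17 16
f 16 19 18
f 18 20 16
f 17 23 19
f 21 17 20
f 21 23 17
f 19 23 18
f 22 20 18
f 18 23 22
f 22 21 20
f 23 21 22
f 25 24 28
f 25 28 26
f 26 28 29
f 26 29 27
f 28 24 30
f 28 30 29
f 29 30 31
f 29 31 27
f 30 24 32
f 30 32 31
f 31 32 33
f 31 33 27
f 32 24 34
f 32 34 33
f 33 34 35
f 33 35 27
f 34 24 36
f 34 36 35
f 35 36 37
f 35 37 27
f 36 24 38
f 36 38 37
f 37 38 39
f 37 39 27
f 38 24 40
f 38 40 39
f 39 40 41
f 39 41 27
f 40 24 42
f 40 42 41
f 41 42 43
f 41 43 27
f 42 24 44
f 42 44 43
f 43 44 45
f 43 45 27
f 44 24 46
f 44 46 45
f 45 46 47
f 45 47 27
f 46 24 48
f 46 48 47
f 47 48 49
f 47 49 27
f 48 24 50
f 48 50 49
f 49 50 51
f 49 51 27
f 50 24 52
f 50 52 51
f 51 52 53
f 51 53 27
f 52 24 25
f 52 25 53
f 53 25 26
f 53 26 27
f 55 54 58
f 55 58 56
f 56 58 59
f 56 59 57
f 58 54 60
f 58 60 59
f 59 60 61
f 59 61 57
f 60 54 62
f 60 62 61
f 61 62 63
f 61 63 57
f 62 54 64
f 62 64 63
f 63 64 65
f 63 65 57
f 64 54 66
f 64 66 65
f 65 66 67
f 65 67 57
f 66 54 68
f 66 68 67
f 67 68 69
f 67 69 57
f 68 54 70
f 68 70 69
f 69 70 71
f 69 71 57
f 70 54 72
f 70 72 71
f 71 72 73
f 71 73 57
f 72 54 74
f 72 74 73
f 73 74 75
f 73 75 57
f 74 54 76
f 74 76 75
f 75 76 77
f 75 77 57
f 76 54 78
f 76 78 77
f 77 78 79
f 77 79 57
f 78 54 80
f 78 80 79
f 79 80 81
f 79 81 57
f 80 54 82
f 80 82 81
f 81 82 83
f 81 83 57
f 82 54 84
f 82 84 83
f 83 84 85
f 83 85 57
f 84 54 55
f 84 55 85
f 85 55 56
f 85 56 57



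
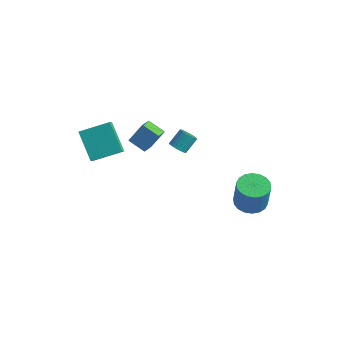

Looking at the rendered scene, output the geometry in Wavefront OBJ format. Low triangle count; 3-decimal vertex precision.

v -1.205 -2.213 2.351
v -2.252 -2.343 2.832
v -1.527 -1.273 1.903
v -2.575 -1.403 2.384
v -0.765 -1.517 3.496
v -1.813 -1.647 3.977
v -1.088 -0.577 3.048
v -2.135 -0.707 3.529
v 1.944 3.595 -4.681
v 2.819 4.108 -4.784
v 3.152 3.918 -2.902
v 2.276 3.405 -2.799
v 2.519 4.437 -4.697
v 2.851 4.247 -2.816
v 2.105 4.6 -4.607
v 2.437 4.409 -2.726
v 1.658 4.563 -4.532
v 1.991 4.373 -2.651
v 1.269 4.335 -4.487
v 1.601 4.144 -2.605
v 1.013 3.96 -4.479
v 1.345 3.77 -2.598
v 0.941 3.513 -4.512
v 1.274 3.323 -2.63
v 1.068 3.082 -4.578
v 1.401 2.892 -2.696
v 1.369 2.753 -4.664
v 1.701 2.563 -2.783
v 1.783 2.591 -4.754
v 2.115 2.4 -2.873
v 2.229 2.627 -4.829
v 2.562 2.437 -2.948
v 2.619 2.856 -4.875
v 2.951 2.665 -2.993
v 2.875 3.23 -4.882
v 3.207 3.04 -3.001
v 2.946 3.677 -4.85
v 3.279 3.487 -2.968
v -1.35 0.883 0.381
v -1.043 1.204 -0.007
v -0.884 2.018 0.79
v -1.19 1.697 1.179
v -1.257 1.282 -0.044
v -1.097 2.095 0.754
v -1.484 1.299 -0.015
v -1.325 2.112 0.782
v -1.692 1.252 0.073
v -1.532 2.066 0.871
v -1.847 1.15 0.209
v -1.688 1.963 1.006
v -1.926 1.007 0.371
v -1.767 1.82 1.168
v -1.918 0.845 0.534
v -1.759 1.658 1.331
v -1.823 0.689 0.674
v -1.664 1.502 1.472
v -1.656 0.562 0.77
v -1.497 1.376 1.567
v -1.443 0.485 0.806
v -1.283 1.298 1.604
v -1.215 0.468 0.778
v -1.056 1.281 1.575
v -1.008 0.514 0.689
v -0.848 1.328 1.487
v -0.852 0.617 0.554
v -0.693 1.43 1.351
v -0.773 0.76 0.392
v -0.614 1.573 1.189
v -0.781 0.922 0.229
v -0.622 1.735 1.026
v -0.876 1.078 0.088
v -0.717 1.891 0.886
v -3.125 -4.342 1.934
v -2.789 -4.915 2.511
v -4.508 -3.75 3.327
v -4.171 -4.323 3.904
v -1.969 -3.057 2.536
v -1.632 -3.63 3.113
v -3.351 -2.465 3.929
v -3.015 -3.038 4.506
f 2 4 1
f 5 2 1
f 1 4 3
f 3 5 1
f 2 8 4
f 6 2 5
f 6 8 2
f 4 8 3
f 7 5 3
f 3 8 7
f 7 6 5
f 8 6 7
f 10 9 13
f 10 13 11
f 11 13 14
f 11 14 12
f 13 9 15
f 13 15 14
f 14 15 16
f 14 16 12
f 15 9 17
f 15 17 16
f 16 17 18
f 16 18 12
f 17 9 19
f 17 19 18
f 18 19 20
f 18 20 12
f 19 9 21
f 19 21 20
f 20 21 22
f 20 22 12
f 21 9 23
f 21 23 22
f 22 23 24
f 22 24 12
f 23 9 25
f 23 25 24
f 24 25 26
f 24 26 12
f 25 9 27
f 25 27 26
f 26 27 28
f 26 28 12
f 27 9 29
f 27 29 28
f 28 29 30
f 28 30 12
f 29 9 31
f 29 31 30
f 30 31 32
f 30 32 12
f 31 9 33
f 31 33 32
f 32 33 34
f 32 34 12
f 33 9 35
f 33 35 34
f 34 35 36
f 34 36 12
f 35 9 37
f 35 37 36
f 36 37 38
f 36 38 12
f 37 9 10
f 37 10 38
f 38 10 11
f 38 11 12
f 40 39 43
f 40 43 41
f 41 43 44
f 41 44 42
f 43 39 45
f 43 45 44
f 44 45 46
f 44 46 42
f 45 39 47
f 45 47 46
f 46 47 48
f 46 48 42
f 47 39 49
f 47 49 48
f 48 49 50
f 48 50 42
f 49 39 51
f 49 51 50
f 50 51 52
f 50 52 42
f 51 39 53
f 51 53 52
f 52 53 54
f 52 54 42
f 53 39 55
f 53 55 54
f 54 55 56
f 54 56 42
f 55 39 57
f 55 57 56
f 56 57 58
f 56 58 42
f 57 39 59
f 57 59 58
f 58 59 60
f 58 60 42
f 59 39 61
f 59 61 60
f 60 61 62
f 60 62 42
f 61 39 63
f 61 63 62
f 62 63 64
f 62 64 42
f 63 39 65
f 63 65 64
f 64 65 66
f 64 66 42
f 65 39 67
f 65 67 66
f 66 67 68
f 66 68 42
f 67 39 69
f 67 69 68
f 68 69 70
f 68 70 42
f 69 39 71
f 69 71 70
f 70 71 72
f 70 72 42
f 71 39 40
f 71 40 72
f 72 40 41
f 72 41 42
f 74 76 73
f 77 74 73
f 73 76 75
f 75 77 73
f 74 80 76
f 78 74 77
f 78 80 74
f 76 80 75
f 79 77 75
f 75 80 79
f 79 78 77
f 80 78 79



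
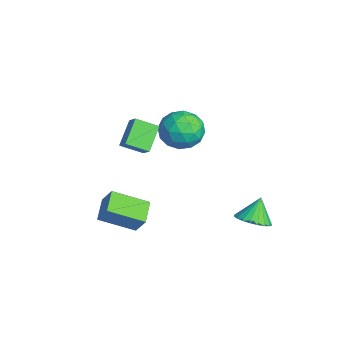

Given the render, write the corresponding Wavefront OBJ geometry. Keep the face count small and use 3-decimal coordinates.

v -4.532 0.558 -1.15
v -3.381 0.603 -1.25
v -4.379 -0.963 -0.07
v -3.228 -0.918 -0.17
v -3.787 -0.106 0.434
v -3.882 0.834 -0.234
v -3.878 -1.194 -1.086
v -3.973 -0.254 -1.754
v -2.976 -0.48 -1.211
v -2.921 0.193 -0.272
v -4.839 -0.553 -1.048
v -4.784 0.12 -0.109
v -3.97 0.714 -1.295
v -3.79 -1.074 -0.025
v -4.119 -0.596 0.33
v -3.442 -0.57 0.271
v -4.265 0.85 -0.698
v -3.588 0.876 -0.757
v -3.827 0.46 0.233
v -4.172 -1.236 -0.563
v -3.495 -1.21 -0.622
v -4.318 0.21 -1.591
v -3.641 0.236 -1.65
v -3.933 -0.82 -1.553
v -3.056 0.104 -1.331
v -2.965 -0.79 -0.696
v -3.347 -0.952 -1.234
v -3.403 -0.4 -1.627
v -3.023 0.499 -0.779
v -2.933 -0.395 -0.144
v -3.262 0.083 0.211
v -3.318 0.635 -0.181
v -2.785 -0.137 -0.756
v -4.827 0.035 -1.176
v -4.737 -0.859 -0.541
v -4.442 -0.995 -1.139
v -4.498 -0.443 -1.531
v -4.795 0.43 -0.624
v -4.704 -0.464 0.011
v -4.357 0.04 0.307
v -4.413 0.592 -0.086
v -4.975 -0.223 -0.564
v 0.983 2.04 -3.579
v 1.437 1.428 -3.119
v 0.497 2.52 -2.461
v 1.679 1.708 -3.134
v 1.8 2.045 -3.227
v 1.78 2.382 -3.38
v 1.622 2.659 -3.567
v 1.354 2.829 -3.757
v 1.021 2.863 -3.916
v 0.682 2.754 -4.016
v 0.395 2.522 -4.041
v 0.209 2.207 -3.986
v 0.157 1.862 -3.861
v 0.248 1.549 -3.687
v 0.466 1.32 -3.494
v 0.773 1.216 -3.316
v 1.117 1.254 -3.183
v -1.566 -2.422 -0.163
v -1.774 -3.466 0.369
v -2.53 -1.772 0.736
v -2.738 -2.816 1.268
v -0.942 -2.264 0.392
v -1.15 -3.308 0.924
v -1.906 -1.614 1.291
v -2.114 -2.658 1.823
v -0.454 -3.016 -4.613
v -0.79 -4.705 -3.809
v -1.549 -2.594 -4.184
v -1.886 -4.283 -3.38
v 0.066 -2.657 -3.64
v -0.271 -4.346 -2.836
v -1.03 -2.235 -3.211
v -1.366 -3.924 -2.407
f 1 38 17
f 38 12 41
f 17 41 6
f 38 41 17
f 1 17 13
f 17 6 18
f 13 18 2
f 17 18 13
f 1 13 22
f 13 2 23
f 22 23 8
f 13 23 22
f 1 22 34
f 22 8 37
f 34 37 11
f 22 37 34
f 1 34 38
f 34 11 42
f 38 42 12
f 34 42 38
f 2 18 29
f 18 6 32
f 29 32 10
f 18 32 29
f 6 41 19
f 41 12 40
f 19 40 5
f 41 40 19
f 12 42 39
f 42 11 35
f 39 35 3
f 42 35 39
f 11 37 36
f 37 8 24
f 36 24 7
f 37 24 36
f 8 23 28
f 23 2 25
f 28 25 9
f 23 25 28
f 4 30 16
f 30 10 31
f 16 31 5
f 30 31 16
f 4 16 14
f 16 5 15
f 14 15 3
f 16 15 14
f 4 14 21
f 14 3 20
f 21 20 7
f 14 20 21
f 4 21 26
f 21 7 27
f 26 27 9
f 21 27 26
f 4 26 30
f 26 9 33
f 30 33 10
f 26 33 30
f 5 31 19
f 31 10 32
f 19 32 6
f 31 32 19
f 3 15 39
f 15 5 40
f 39 40 12
f 15 40 39
f 7 20 36
f 20 3 35
f 36 35 11
f 20 35 36
f 9 27 28
f 27 7 24
f 28 24 8
f 27 24 28
f 10 33 29
f 33 9 25
f 29 25 2
f 33 25 29
f 44 43 46
f 44 46 45
f 46 43 47
f 46 47 45
f 47 43 48
f 47 48 45
f 48 43 49
f 48 49 45
f 49 43 50
f 49 50 45
f 50 43 51
f 50 51 45
f 51 43 52
f 51 52 45
f 52 43 53
f 52 53 45
f 53 43 54
f 53 54 45
f 54 43 55
f 54 55 45
f 55 43 56
f 55 56 45
f 56 43 57
f 56 57 45
f 57 43 58
f 57 58 45
f 58 43 59
f 58 59 45
f 59 43 44
f 59 44 45
f 61 63 60
f 64 61 60
f 60 63 62
f 62 64 60
f 61 67 63
f 65 61 64
f 65 67 61
f 63 67 62
f 66 64 62
f 62 67 66
f 66 65 64
f 67 65 66
f 69 71 68
f 72 69 68
f 68 71 70
f 70 72 68
f 69 75 71
f 73 69 72
f 73 75 69
f 71 75 70
f 74 72 70
f 70 75 74
f 74 73 72
f 75 73 74



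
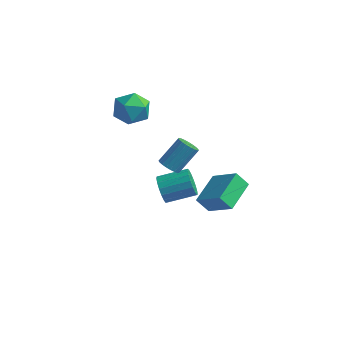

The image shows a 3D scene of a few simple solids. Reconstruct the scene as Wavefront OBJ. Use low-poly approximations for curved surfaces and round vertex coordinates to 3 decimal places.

v -1.096 2.921 -0.976
v -0.842 3.338 -1.449
v -0.269 4.477 -0.136
v -0.524 4.059 0.336
v -1.105 3.436 -1.42
v -0.533 4.575 -0.107
v -1.367 3.445 -1.314
v -0.794 4.584 -0.001
v -1.582 3.364 -1.149
v -1.01 4.503 0.164
v -1.713 3.206 -0.955
v -1.141 4.345 0.358
v -1.738 2.998 -0.764
v -1.165 4.137 0.549
v -1.651 2.777 -0.61
v -1.078 3.916 0.703
v -1.469 2.581 -0.52
v -0.896 3.72 0.793
v -1.222 2.444 -0.508
v -0.649 3.583 0.805
v -0.953 2.389 -0.578
v -0.381 3.528 0.735
v -0.71 2.426 -0.716
v -0.137 3.565 0.597
v -0.533 2.548 -0.899
v 0.04 3.687 0.414
v -0.453 2.735 -1.096
v 0.12 3.874 0.217
v -0.485 2.954 -1.272
v 0.088 4.093 0.041
v -0.622 3.167 -1.397
v -0.05 4.306 -0.084
v 1.959 0.502 -0.631
v 3.48 0.254 0.446
v 1.898 2.42 -0.104
v 3.419 2.172 0.973
v 2.581 0.748 -1.453
v 4.102 0.5 -0.376
v 2.52 2.666 -0.926
v 4.041 2.418 0.151
v -3.938 4.548 1.355
v -3.354 4.709 2.365
v -4.506 2.831 1.955
v -3.922 2.992 2.965
v -4.883 3.632 2.732
v -4.532 4.693 2.361
v -3.328 2.847 1.959
v -2.977 3.908 1.588
v -2.977 3.657 2.738
v -3.938 4.142 3.216
v -3.922 3.398 1.104
v -4.883 3.883 1.582
v -1.507 2.828 -3.1
v -1.08 2.642 -3.87
v 0.294 3.647 -3.35
v -0.133 3.832 -2.58
v -1.306 2.998 -3.961
v 0.068 4.003 -3.44
v -1.577 3.315 -3.854
v -0.204 4.319 -3.333
v -1.833 3.52 -3.574
v -0.459 4.524 -3.054
v -2.014 3.566 -3.186
v -0.64 4.571 -2.666
v -2.079 3.443 -2.779
v -0.705 4.448 -2.258
v -2.013 3.18 -2.444
v -0.639 4.184 -1.924
v -1.831 2.835 -2.261
v -0.457 3.84 -1.74
v -1.574 2.489 -2.269
v -0.2 3.494 -1.748
v -1.303 2.221 -2.468
v 0.071 3.225 -1.947
v -1.078 2.091 -2.812
v 0.296 3.096 -2.291
v -0.951 2.13 -3.222
v 0.423 3.135 -2.701
v -0.952 2.329 -3.604
v 0.422 3.334 -3.083
f 2 1 5
f 2 5 3
f 3 5 6
f 3 6 4
f 5 1 7
f 5 7 6
f 6 7 8
f 6 8 4
f 7 1 9
f 7 9 8
f 8 9 10
f 8 10 4
f 9 1 11
f 9 11 10
f 10 11 12
f 10 12 4
f 11 1 13
f 11 13 12
f 12 13 14
f 12 14 4
f 13 1 15
f 13 15 14
f 14 15 16
f 14 16 4
f 15 1 17
f 15 17 16
f 16 17 18
f 16 18 4
f 17 1 19
f 17 19 18
f 18 19 20
f 18 20 4
f 19 1 21
f 19 21 20
f 20 21 22
f 20 22 4
f 21 1 23
f 21 23 22
f 22 23 24
f 22 24 4
f 23 1 25
f 23 25 24
f 24 25 26
f 24 26 4
f 25 1 27
f 25 27 26
f 26 27 28
f 26 28 4
f 27 1 29
f 27 29 28
f 28 29 30
f 28 30 4
f 29 1 31
f 29 31 30
f 30 31 32
f 30 32 4
f 31 1 2
f 31 2 32
f 32 2 3
f 32 3 4
f 34 36 33
f 37 34 33
f 33 36 35
f 35 37 33
f 34 40 36
f 38 34 37
f 38 40 34
f 36 40 35
f 39 37 35
f 35 40 39
f 39 38 37
f 40 38 39
f 41 52 46
f 41 46 42
f 41 42 48
f 41 48 51
f 41 51 52
f 42 46 50
f 46 52 45
f 52 51 43
f 51 48 47
f 48 42 49
f 44 50 45
f 44 45 43
f 44 43 47
f 44 47 49
f 44 49 50
f 45 50 46
f 43 45 52
f 47 43 51
f 49 47 48
f 50 49 42
f 54 53 57
f 54 57 55
f 55 57 58
f 55 58 56
f 57 53 59
f 57 59 58
f 58 59 60
f 58 60 56
f 59 53 61
f 59 61 60
f 60 61 62
f 60 62 56
f 61 53 63
f 61 63 62
f 62 63 64
f 62 64 56
f 63 53 65
f 63 65 64
f 64 65 66
f 64 66 56
f 65 53 67
f 65 67 66
f 66 67 68
f 66 68 56
f 67 53 69
f 67 69 68
f 68 69 70
f 68 70 56
f 69 53 71
f 69 71 70
f 70 71 72
f 70 72 56
f 71 53 73
f 71 73 72
f 72 73 74
f 72 74 56
f 73 53 75
f 73 75 74
f 74 75 76
f 74 76 56
f 75 53 77
f 75 77 76
f 76 77 78
f 76 78 56
f 77 53 79
f 77 79 78
f 78 79 80
f 78 80 56
f 79 53 54
f 79 54 80
f 80 54 55
f 80 55 56



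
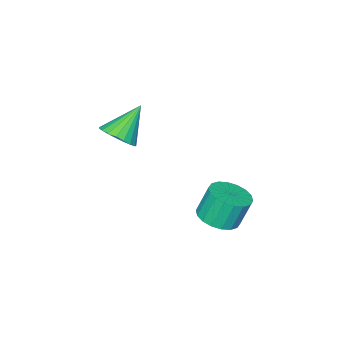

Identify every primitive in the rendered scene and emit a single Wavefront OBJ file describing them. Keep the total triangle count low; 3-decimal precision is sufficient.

v -0.675 2.083 -3.074
v -0.081 1.315 -2.731
v -0.551 1.608 -1.262
v -1.145 2.377 -1.606
v 0.2 1.677 -2.713
v -0.27 1.97 -1.244
v 0.308 2.119 -2.767
v -0.163 2.412 -1.298
v 0.221 2.554 -2.882
v -0.249 2.848 -1.413
v -0.044 2.896 -3.035
v -0.514 3.19 -1.566
v -0.433 3.077 -3.195
v -0.903 3.371 -1.727
v -0.87 3.061 -3.332
v -1.34 3.355 -1.863
v -1.269 2.852 -3.418
v -1.739 3.145 -1.949
v -1.55 2.49 -3.436
v -2.02 2.783 -1.967
v -1.657 2.048 -3.382
v -2.128 2.341 -1.913
v -1.571 1.612 -3.267
v -2.041 1.906 -1.798
v -1.306 1.27 -3.114
v -1.776 1.564 -1.645
v -0.917 1.089 -2.953
v -1.387 1.383 -1.485
v -0.48 1.105 -2.817
v -0.95 1.399 -1.348
v 0.551 -3.011 0.128
v 1.246 -2.858 0.787
v -0.831 -2.949 1.572
v 1.15 -2.482 0.679
v 0.95 -2.197 0.475
v 0.68 -2.053 0.211
v 0.389 -2.074 -0.067
v 0.126 -2.258 -0.311
v -0.064 -2.571 -0.48
v -0.147 -2.961 -0.543
v -0.11 -3.359 -0.49
v 0.042 -3.697 -0.331
v 0.282 -3.916 -0.092
v 0.568 -3.979 0.185
v 0.852 -3.874 0.452
v 1.083 -3.62 0.663
v 1.223 -3.261 0.782
f 2 1 5
f 2 5 3
f 3 5 6
f 3 6 4
f 5 1 7
f 5 7 6
f 6 7 8
f 6 8 4
f 7 1 9
f 7 9 8
f 8 9 10
f 8 10 4
f 9 1 11
f 9 11 10
f 10 11 12
f 10 12 4
f 11 1 13
f 11 13 12
f 12 13 14
f 12 14 4
f 13 1 15
f 13 15 14
f 14 15 16
f 14 16 4
f 15 1 17
f 15 17 16
f 16 17 18
f 16 18 4
f 17 1 19
f 17 19 18
f 18 19 20
f 18 20 4
f 19 1 21
f 19 21 20
f 20 21 22
f 20 22 4
f 21 1 23
f 21 23 22
f 22 23 24
f 22 24 4
f 23 1 25
f 23 25 24
f 24 25 26
f 24 26 4
f 25 1 27
f 25 27 26
f 26 27 28
f 26 28 4
f 27 1 29
f 27 29 28
f 28 29 30
f 28 30 4
f 29 1 2
f 29 2 30
f 30 2 3
f 30 3 4
f 32 31 34
f 32 34 33
f 34 31 35
f 34 35 33
f 35 31 36
f 35 36 33
f 36 31 37
f 36 37 33
f 37 31 38
f 37 38 33
f 38 31 39
f 38 39 33
f 39 31 40
f 39 40 33
f 40 31 41
f 40 41 33
f 41 31 42
f 41 42 33
f 42 31 43
f 42 43 33
f 43 31 44
f 43 44 33
f 44 31 45
f 44 45 33
f 45 31 46
f 45 46 33
f 46 31 47
f 46 47 33
f 47 31 32
f 47 32 33



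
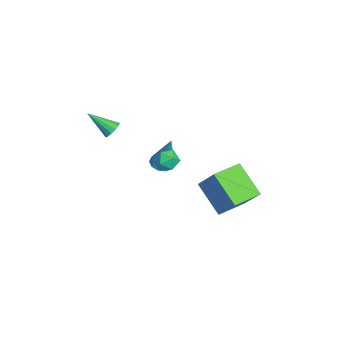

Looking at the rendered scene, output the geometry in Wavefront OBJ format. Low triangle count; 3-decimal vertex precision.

v -2.148 -1.641 1.612
v -1.696 -1.905 1.527
v -2.652 -2.799 2.528
v -1.65 -1.735 1.767
v -1.762 -1.535 1.959
v -1.996 -1.368 2.04
v -2.279 -1.289 1.985
v -2.52 -1.321 1.812
v -2.643 -1.455 1.575
v -2.609 -1.648 1.35
v -2.428 -1.839 1.208
v -2.159 -1.968 1.194
v -1.886 -1.992 1.313
v 3.319 0.985 3.615
v 3.639 0.629 4.057
v 2.861 0.111 3.243
v 3.181 -0.245 3.685
v 2.71 0.164 3.875
v 2.993 0.704 4.105
v 3.507 0.036 3.195
v 3.79 0.576 3.425
v 3.755 0.043 3.798
v 3.263 0.122 4.218
v 3.237 0.618 3.082
v 2.745 0.697 3.502
v -1.663 0.637 -0.621
v -1.096 0.399 -0.696
v -1.237 1.043 1.321
v -1.079 0.773 -0.778
v -1.285 1.095 -0.8
v -1.636 1.242 -0.754
v -1.997 1.158 -0.657
v -2.231 0.876 -0.547
v -2.248 0.502 -0.465
v -2.042 0.179 -0.443
v -1.691 0.032 -0.489
v -1.33 0.116 -0.586
v 1.001 3.044 -2.449
v -0.318 2.217 -1.225
v 0.209 4.352 -2.419
v -1.11 3.526 -1.195
v 2.07 3.654 -0.885
v 0.751 2.828 0.339
v 1.278 4.963 -0.855
v -0.041 4.136 0.369
f 2 1 4
f 2 4 3
f 4 1 5
f 4 5 3
f 5 1 6
f 5 6 3
f 6 1 7
f 6 7 3
f 7 1 8
f 7 8 3
f 8 1 9
f 8 9 3
f 9 1 10
f 9 10 3
f 10 1 11
f 10 11 3
f 11 1 12
f 11 12 3
f 12 1 13
f 12 13 3
f 13 1 2
f 13 2 3
f 14 25 19
f 14 19 15
f 14 15 21
f 14 21 24
f 14 24 25
f 15 19 23
f 19 25 18
f 25 24 16
f 24 21 20
f 21 15 22
f 17 23 18
f 17 18 16
f 17 16 20
f 17 20 22
f 17 22 23
f 18 23 19
f 16 18 25
f 20 16 24
f 22 20 21
f 23 22 15
f 27 26 29
f 27 29 28
f 29 26 30
f 29 30 28
f 30 26 31
f 30 31 28
f 31 26 32
f 31 32 28
f 32 26 33
f 32 33 28
f 33 26 34
f 33 34 28
f 34 26 35
f 34 35 28
f 35 26 36
f 35 36 28
f 36 26 37
f 36 37 28
f 37 26 27
f 37 27 28
f 39 41 38
f 42 39 38
f 38 41 40
f 40 42 38
f 39 45 41
f 43 39 42
f 43 45 39
f 41 45 40
f 44 42 40
f 40 45 44
f 44 43 42
f 45 43 44



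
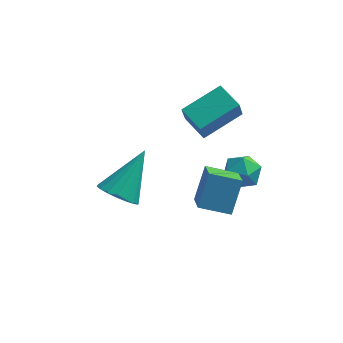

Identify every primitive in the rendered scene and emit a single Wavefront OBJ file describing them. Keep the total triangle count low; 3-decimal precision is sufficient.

v 0.105 2.283 0.16
v 0.606 1.69 0.213
v -0.726 1.53 -0.413
v -0.225 0.937 -0.36
v -0.561 1.222 0.282
v -0.048 1.687 0.636
v -0.072 1.533 -0.836
v 0.441 1.998 -0.482
v 0.496 1.226 -0.402
v 0.194 1.034 0.289
v -0.314 2.186 -0.489
v -0.616 1.994 0.202
v -2.125 1.919 2.398
v -2.199 1.493 3.322
v -0.907 2.929 2.96
v -0.981 2.504 3.884
v -1.379 1.176 2.116
v -1.453 0.751 3.04
v -0.161 2.187 2.678
v -0.235 1.761 3.602
v -1.067 -2.802 2.357
v -0.809 -2.028 3.457
v -1.315 -1.808 1.714
v -1.058 -1.033 2.815
v 0.038 -2.727 2.045
v 0.295 -1.952 3.146
v -0.211 -1.732 1.403
v 0.047 -0.958 2.503
v -4.215 -0.055 -0.336
v -3.663 0.225 -0.889
v -3.445 1.215 1.076
v -3.95 0.452 -0.937
v -4.29 0.579 -0.866
v -4.614 0.581 -0.69
v -4.86 0.456 -0.444
v -4.978 0.23 -0.177
v -4.945 -0.052 0.059
v -4.767 -0.335 0.217
v -4.48 -0.563 0.265
v -4.141 -0.69 0.194
v -3.816 -0.691 0.018
v -3.57 -0.566 -0.228
v -3.452 -0.341 -0.496
v -3.485 -0.058 -0.731
f 1 12 6
f 1 6 2
f 1 2 8
f 1 8 11
f 1 11 12
f 2 6 10
f 6 12 5
f 12 11 3
f 11 8 7
f 8 2 9
f 4 10 5
f 4 5 3
f 4 3 7
f 4 7 9
f 4 9 10
f 5 10 6
f 3 5 12
f 7 3 11
f 9 7 8
f 10 9 2
f 14 16 13
f 17 14 13
f 13 16 15
f 15 17 13
f 14 20 16
f 18 14 17
f 18 20 14
f 16 20 15
f 19 17 15
f 15 20 19
f 19 18 17
f 20 18 19
f 22 24 21
f 25 22 21
f 21 24 23
f 23 25 21
f 22 28 24
f 26 22 25
f 26 28 22
f 24 28 23
f 27 25 23
f 23 28 27
f 27 26 25
f 28 26 27
f 30 29 32
f 30 32 31
f 32 29 33
f 32 33 31
f 33 29 34
f 33 34 31
f 34 29 35
f 34 35 31
f 35 29 36
f 35 36 31
f 36 29 37
f 36 37 31
f 37 29 38
f 37 38 31
f 38 29 39
f 38 39 31
f 39 29 40
f 39 40 31
f 40 29 41
f 40 41 31
f 41 29 42
f 41 42 31
f 42 29 43
f 42 43 31
f 43 29 44
f 43 44 31
f 44 29 30
f 44 30 31



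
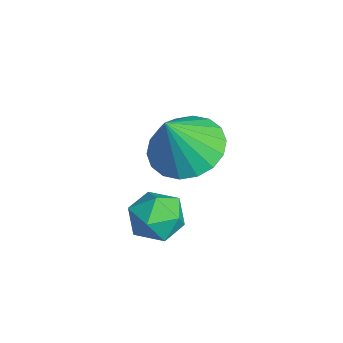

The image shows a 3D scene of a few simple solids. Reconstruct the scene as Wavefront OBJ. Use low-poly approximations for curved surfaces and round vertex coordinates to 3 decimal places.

v 0.709 -2.358 -0.426
v 1.639 -2.317 -0.698
v 1.131 -2.962 0.926
v 1.578 -1.934 -0.508
v 1.344 -1.635 -0.301
v 0.985 -1.48 -0.12
v 0.571 -1.498 0.001
v 0.184 -1.687 0.038
v -0.098 -2.008 -0.018
v -0.221 -2.399 -0.154
v -0.16 -2.781 -0.345
v 0.074 -3.08 -0.551
v 0.433 -3.236 -0.732
v 0.847 -3.218 -0.853
v 1.234 -3.029 -0.89
v 1.517 -2.708 -0.834
v 2.409 -3.232 -0.966
v 3.079 -2.955 -0.996
v 2.821 -4.165 -0.384
v 3.491 -3.888 -0.414
v 2.985 -3.571 -0.001
v 2.731 -2.995 -0.361
v 3.169 -4.125 -1.019
v 2.915 -3.549 -1.379
v 3.549 -3.507 -1.029
v 3.435 -3.165 -0.399
v 2.465 -3.955 -0.981
v 2.351 -3.613 -0.351
f 2 1 4
f 2 4 3
f 4 1 5
f 4 5 3
f 5 1 6
f 5 6 3
f 6 1 7
f 6 7 3
f 7 1 8
f 7 8 3
f 8 1 9
f 8 9 3
f 9 1 10
f 9 10 3
f 10 1 11
f 10 11 3
f 11 1 12
f 11 12 3
f 12 1 13
f 12 13 3
f 13 1 14
f 13 14 3
f 14 1 15
f 14 15 3
f 15 1 16
f 15 16 3
f 16 1 2
f 16 2 3
f 17 28 22
f 17 22 18
f 17 18 24
f 17 24 27
f 17 27 28
f 18 22 26
f 22 28 21
f 28 27 19
f 27 24 23
f 24 18 25
f 20 26 21
f 20 21 19
f 20 19 23
f 20 23 25
f 20 25 26
f 21 26 22
f 19 21 28
f 23 19 27
f 25 23 24
f 26 25 18



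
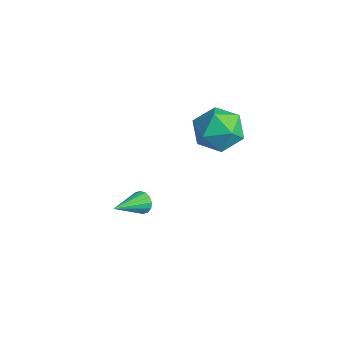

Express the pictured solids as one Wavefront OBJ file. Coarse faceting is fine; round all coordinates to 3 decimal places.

v 2.679 3.144 1.359
v 3.276 3.044 2.295
v 2.944 1.396 1.005
v 3.541 1.296 1.941
v 2.442 1.473 1.996
v 2.278 2.554 2.216
v 3.942 1.886 1.084
v 3.778 2.967 1.304
v 4.056 2.267 2.125
v 3.129 2.012 2.689
v 3.091 2.428 0.611
v 2.164 2.173 1.175
v 1.363 -0.197 -3.275
v 1.587 0.051 -2.851
v 1.777 -1.643 -2.645
v 1.321 0.007 -2.777
v 1.066 -0.091 -2.836
v 0.891 -0.219 -3.013
v 0.842 -0.34 -3.26
v 0.933 -0.423 -3.511
v 1.139 -0.446 -3.699
v 1.405 -0.402 -3.772
v 1.66 -0.303 -3.713
v 1.835 -0.176 -3.536
v 1.884 -0.054 -3.289
v 1.793 0.029 -3.038
f 1 12 6
f 1 6 2
f 1 2 8
f 1 8 11
f 1 11 12
f 2 6 10
f 6 12 5
f 12 11 3
f 11 8 7
f 8 2 9
f 4 10 5
f 4 5 3
f 4 3 7
f 4 7 9
f 4 9 10
f 5 10 6
f 3 5 12
f 7 3 11
f 9 7 8
f 10 9 2
f 14 13 16
f 14 16 15
f 16 13 17
f 16 17 15
f 17 13 18
f 17 18 15
f 18 13 19
f 18 19 15
f 19 13 20
f 19 20 15
f 20 13 21
f 20 21 15
f 21 13 22
f 21 22 15
f 22 13 23
f 22 23 15
f 23 13 24
f 23 24 15
f 24 13 25
f 24 25 15
f 25 13 26
f 25 26 15
f 26 13 14
f 26 14 15



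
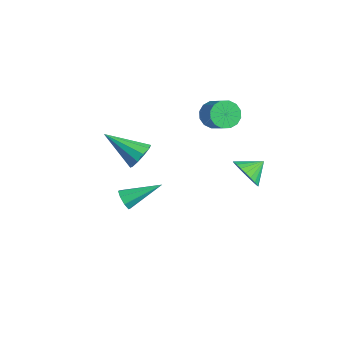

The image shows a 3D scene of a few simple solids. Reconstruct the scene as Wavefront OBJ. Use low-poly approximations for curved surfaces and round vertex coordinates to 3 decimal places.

v -0.43 -2.273 2.095
v 0.123 -2.365 2.623
v -1.69 -3.467 3.205
v -0.134 -1.983 2.744
v -0.503 -1.711 2.617
v -0.845 -1.654 2.291
v -1.028 -1.833 1.89
v -0.984 -2.18 1.567
v -0.727 -2.563 1.446
v -0.358 -2.834 1.573
v -0.016 -2.892 1.899
v 0.167 -2.712 2.3
v -3.838 -1.47 -3.797
v -3.584 -1.281 -4.341
v -3.262 0.27 -2.923
v -4.046 -1.149 -4.298
v -4.386 -1.206 -3.961
v -4.406 -1.417 -3.527
v -4.092 -1.659 -3.252
v -3.631 -1.79 -3.296
v -3.29 -1.734 -3.633
v -3.271 -1.523 -4.066
v 0.17 2.852 -0.655
v 0.446 2.427 0.101
v 0.17 3.828 -0.105
v 0.757 2.511 -0.048
v 0.978 2.647 -0.29
v 1.077 2.815 -0.587
v 1.038 2.988 -0.895
v 0.866 3.14 -1.166
v 0.589 3.249 -1.359
v 0.248 3.297 -1.445
v -0.105 3.277 -1.411
v -0.416 3.193 -1.261
v -0.638 3.057 -1.02
v -0.736 2.89 -0.722
v -0.697 2.716 -0.415
v -0.525 2.564 -0.144
v -0.248 2.455 0.049
v 0.093 2.407 0.135
v -2.205 2.508 2.105
v -1.759 2.516 1.44
v -0.73 2.52 2.131
v -1.175 2.512 2.795
v -1.822 2.915 1.532
v -0.792 2.918 2.222
v -1.988 3.205 1.777
v -0.958 3.209 2.467
v -2.211 3.308 2.11
v -1.181 3.312 2.8
v -2.433 3.197 2.441
v -1.403 3.201 3.132
v -2.594 2.901 2.683
v -1.564 2.905 3.373
v -2.65 2.5 2.769
v -1.621 2.504 3.46
v -2.588 2.102 2.678
v -1.558 2.105 3.368
v -2.422 1.811 2.433
v -1.392 1.815 3.123
v -2.199 1.708 2.1
v -1.169 1.712 2.79
v -1.977 1.819 1.768
v -0.947 1.823 2.459
v -1.816 2.115 1.527
v -0.786 2.119 2.217
f 2 1 4
f 2 4 3
f 4 1 5
f 4 5 3
f 5 1 6
f 5 6 3
f 6 1 7
f 6 7 3
f 7 1 8
f 7 8 3
f 8 1 9
f 8 9 3
f 9 1 10
f 9 10 3
f 10 1 11
f 10 11 3
f 11 1 12
f 11 12 3
f 12 1 2
f 12 2 3
f 14 13 16
f 14 16 15
f 16 13 17
f 16 17 15
f 17 13 18
f 17 18 15
f 18 13 19
f 18 19 15
f 19 13 20
f 19 20 15
f 20 13 21
f 20 21 15
f 21 13 22
f 21 22 15
f 22 13 14
f 22 14 15
f 24 23 26
f 24 26 25
f 26 23 27
f 26 27 25
f 27 23 28
f 27 28 25
f 28 23 29
f 28 29 25
f 29 23 30
f 29 30 25
f 30 23 31
f 30 31 25
f 31 23 32
f 31 32 25
f 32 23 33
f 32 33 25
f 33 23 34
f 33 34 25
f 34 23 35
f 34 35 25
f 35 23 36
f 35 36 25
f 36 23 37
f 36 37 25
f 37 23 38
f 37 38 25
f 38 23 39
f 38 39 25
f 39 23 40
f 39 40 25
f 40 23 24
f 40 24 25
f 42 41 45
f 42 45 43
f 43 45 46
f 43 46 44
f 45 41 47
f 45 47 46
f 46 47 48
f 46 48 44
f 47 41 49
f 47 49 48
f 48 49 50
f 48 50 44
f 49 41 51
f 49 51 50
f 50 51 52
f 50 52 44
f 51 41 53
f 51 53 52
f 52 53 54
f 52 54 44
f 53 41 55
f 53 55 54
f 54 55 56
f 54 56 44
f 55 41 57
f 55 57 56
f 56 57 58
f 56 58 44
f 57 41 59
f 57 59 58
f 58 59 60
f 58 60 44
f 59 41 61
f 59 61 60
f 60 61 62
f 60 62 44
f 61 41 63
f 61 63 62
f 62 63 64
f 62 64 44
f 63 41 65
f 63 65 64
f 64 65 66
f 64 66 44
f 65 41 42
f 65 42 66
f 66 42 43
f 66 43 44

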